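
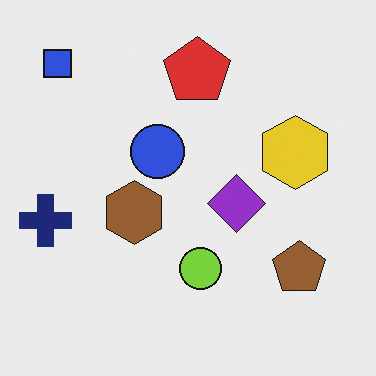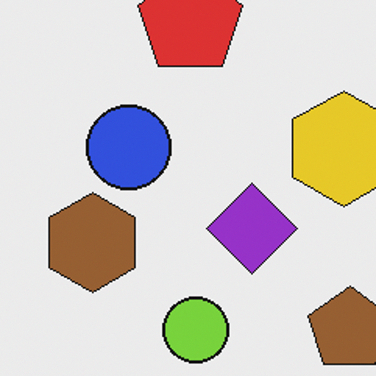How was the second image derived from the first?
This is the original image cropped slightly and scaled back up.

The visible shapes are larger and the field of view is narrower; shapes near the original edges may be partly or wholly outside the frame — a crop-and-rescale.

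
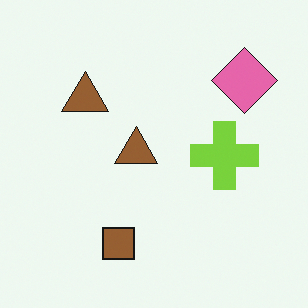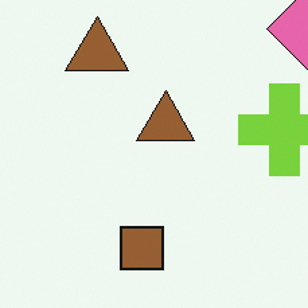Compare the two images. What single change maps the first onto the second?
The transformation is: cropped to a modestly smaller region and rescaled.

The visible shapes are larger and the field of view is narrower; shapes near the original edges may be partly or wholly outside the frame — a crop-and-rescale.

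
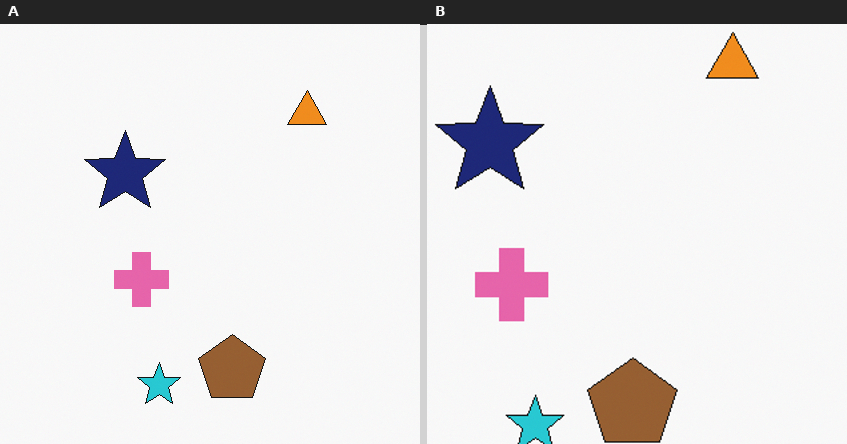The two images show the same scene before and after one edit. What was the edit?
The transformation is: cropped slightly and scaled back up.

The visible shapes are larger and the field of view is narrower; shapes near the original edges may be partly or wholly outside the frame — a crop-and-rescale.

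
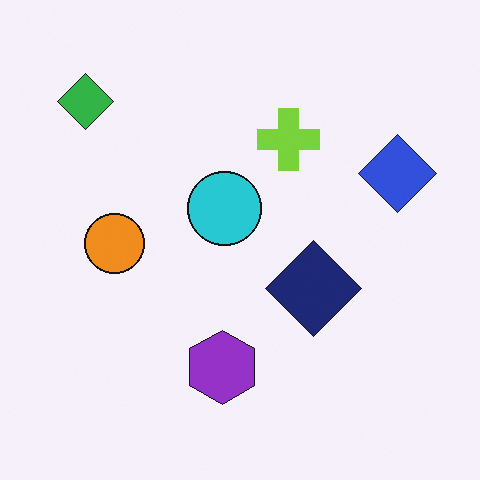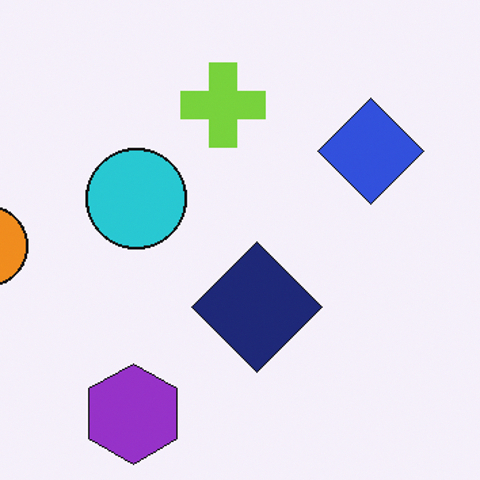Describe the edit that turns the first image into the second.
Cropped to a modestly smaller region and rescaled.

The visible shapes are larger and the field of view is narrower; shapes near the original edges may be partly or wholly outside the frame — a crop-and-rescale.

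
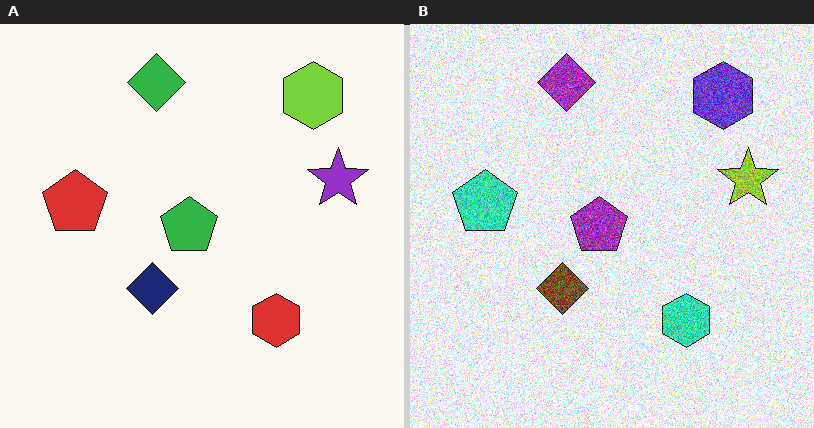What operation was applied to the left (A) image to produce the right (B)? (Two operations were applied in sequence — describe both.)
Hue-shifted by a large amount, then degraded with strong gaussian noise.

Every shape's color has rotated by the same amount around the hue wheel — a uniform hue shift. Random speckle covers the whole image, including the flat background.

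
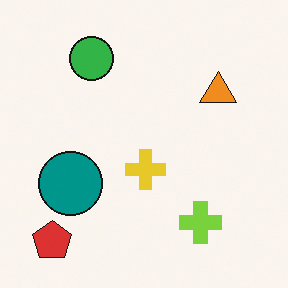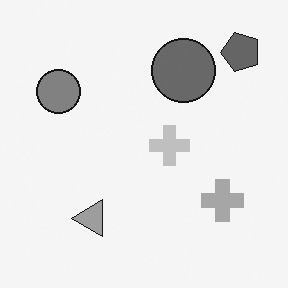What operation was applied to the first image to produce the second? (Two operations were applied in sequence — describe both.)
It was converted to grayscale, then transposed (reflected across the top-left ↔ bottom-right diagonal).

All color is removed — every shape is now a shade of grey. Shapes have swapped their row and column positions — what was in the top-right is now in the bottom-left — a diagonal reflection.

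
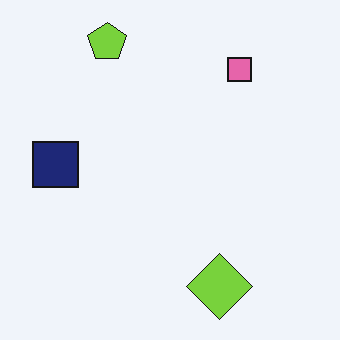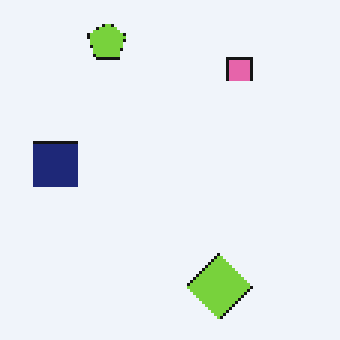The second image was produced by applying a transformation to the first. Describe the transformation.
The second image is the first mildly pixelated.

Shapes are reduced to large square blocks; fine edges and outlines are lost — a downscale-then-upscale (mosaic) effect.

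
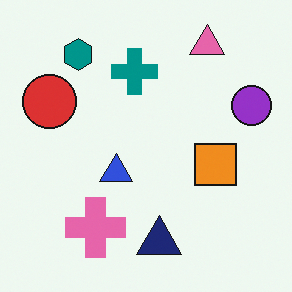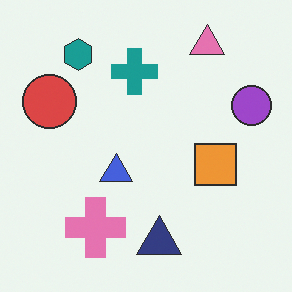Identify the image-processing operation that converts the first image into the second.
The second image is the first given slightly reduced contrast.

Tones are pushed toward mid-grey across the whole image — a global contrast change.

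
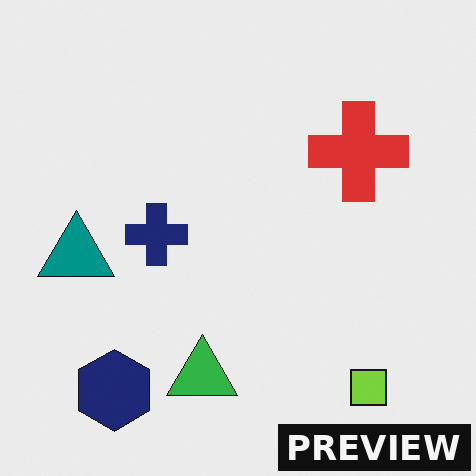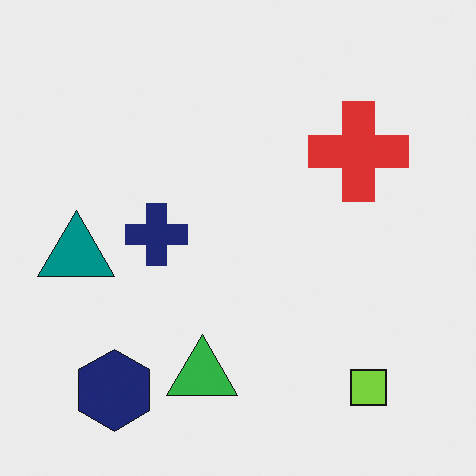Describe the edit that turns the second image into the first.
Watermarked with the text "PREVIEW" in the lower-right corner.

A dark label reading "PREVIEW" appears in the lower-right corner.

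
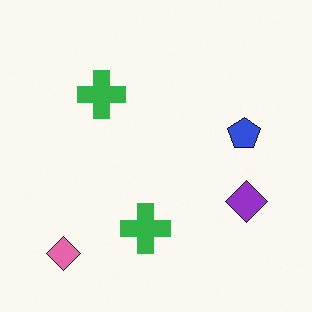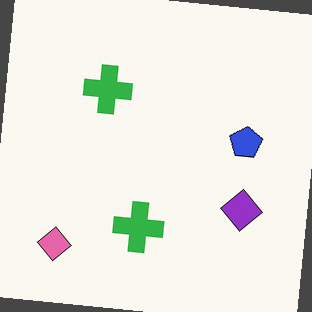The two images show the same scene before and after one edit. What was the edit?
Rotated clockwise by a few degrees.

Every shape is tilted by the same angle and the image corners show triangular fill wedges — a whole-image rotation by a non-right angle.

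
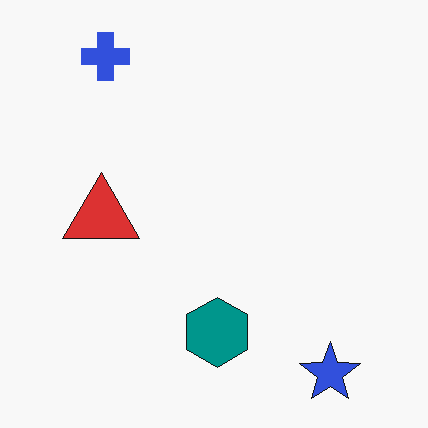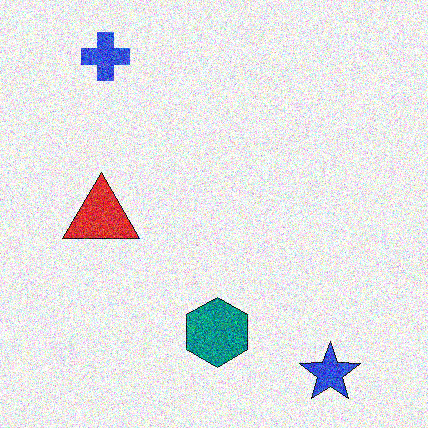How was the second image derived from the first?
The transformation is: degraded with heavy additive noise.

Random speckle covers the whole image, including the flat background.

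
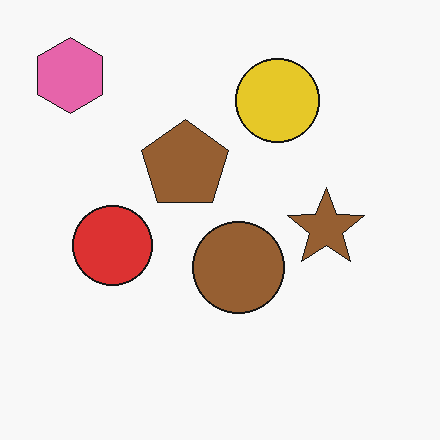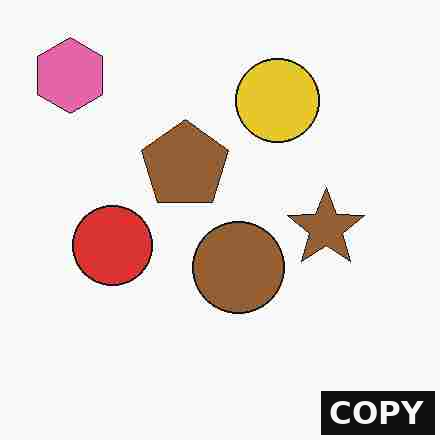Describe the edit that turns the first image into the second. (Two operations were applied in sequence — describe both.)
The second image is the first degraded with heavy JPEG compression, then watermarked with the text "COPY" in the lower-right corner.

Blocky 8×8 compression artifacts appear around shape edges and the flat background shows ringing — characteristic JPEG degradation. A dark label reading "COPY" appears in the lower-right corner.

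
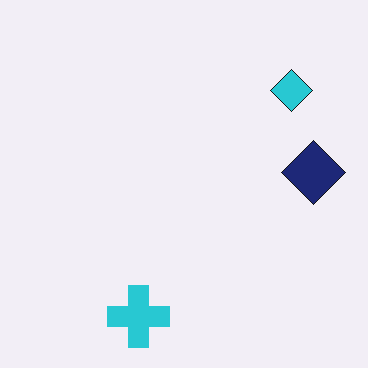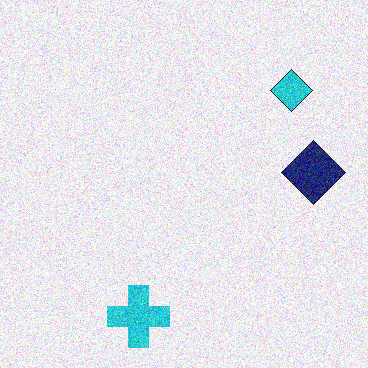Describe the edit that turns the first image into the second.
It was degraded with moderate additive noise.

Random speckle covers the whole image, including the flat background.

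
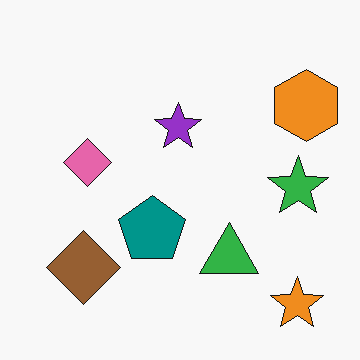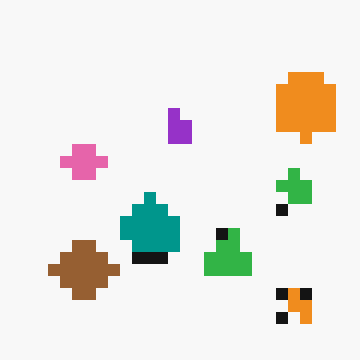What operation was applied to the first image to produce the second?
The image was coarsely pixelated.

Shapes are reduced to large square blocks; fine edges and outlines are lost — a downscale-then-upscale (mosaic) effect.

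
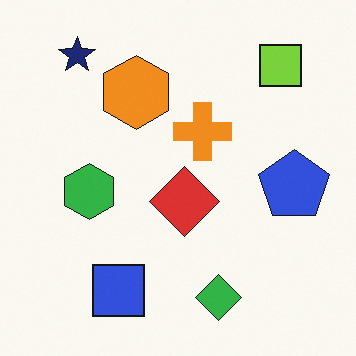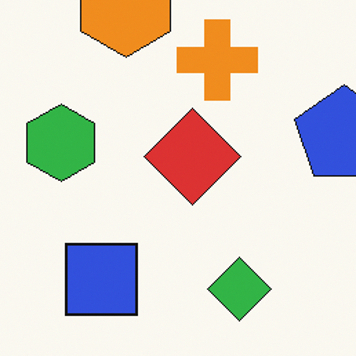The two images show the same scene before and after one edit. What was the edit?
This is the original image cropped to a modestly smaller region and rescaled.

The visible shapes are larger and the field of view is narrower; shapes near the original edges may be partly or wholly outside the frame — a crop-and-rescale.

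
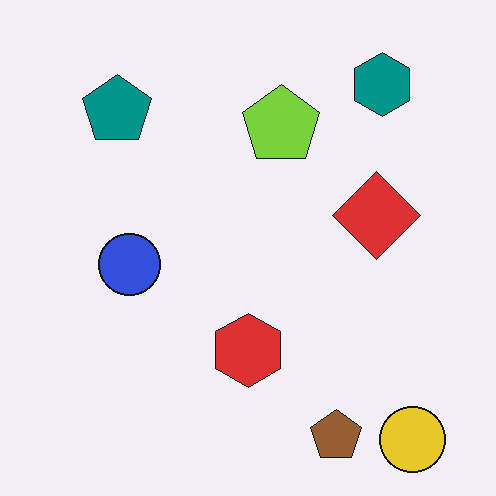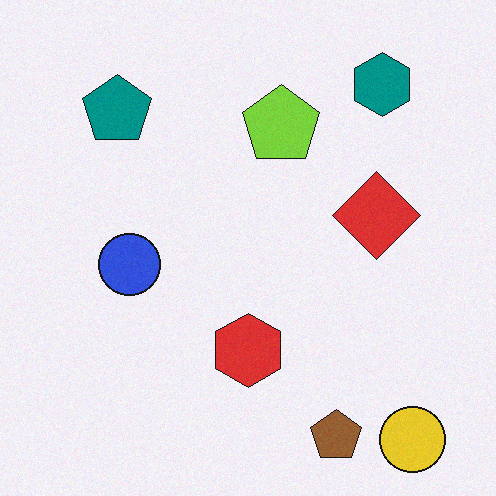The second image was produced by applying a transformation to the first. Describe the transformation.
The transformation is: degraded with subtle gaussian noise.

Random speckle covers the whole image, including the flat background.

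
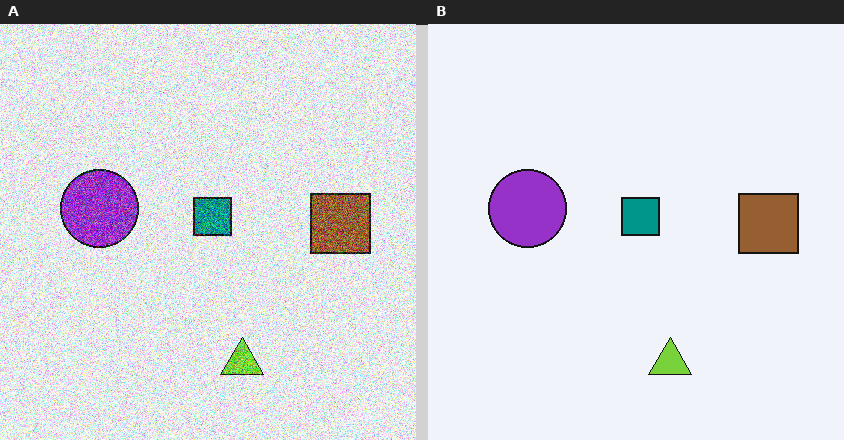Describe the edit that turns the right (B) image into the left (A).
The image was degraded with a thick layer of grain.

Random speckle covers the whole image, including the flat background.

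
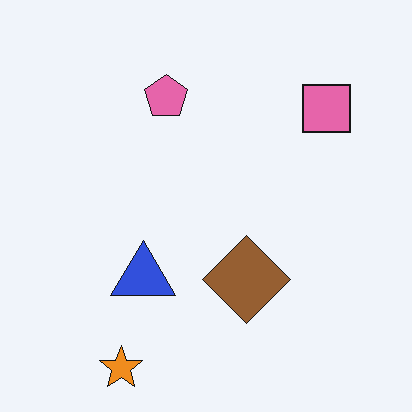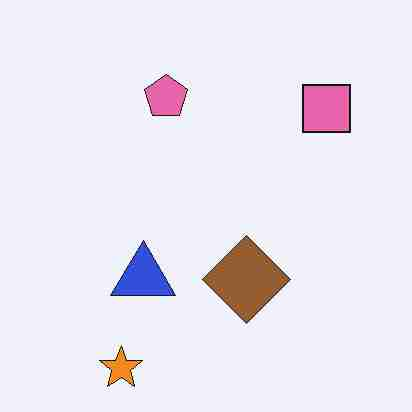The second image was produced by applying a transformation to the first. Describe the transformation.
It was degraded with heavy JPEG compression.

Blocky 8×8 compression artifacts appear around shape edges and the flat background shows ringing — characteristic JPEG degradation.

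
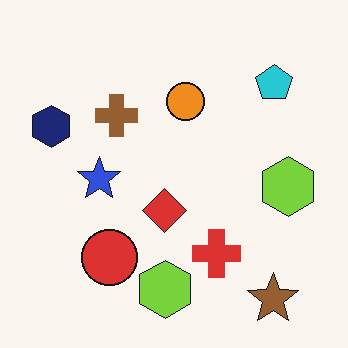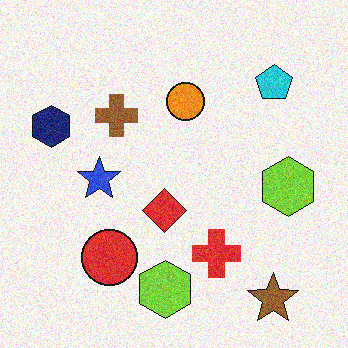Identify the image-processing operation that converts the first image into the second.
The image was degraded with moderate additive noise.

Random speckle covers the whole image, including the flat background.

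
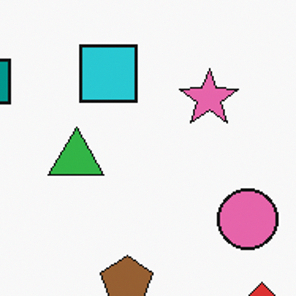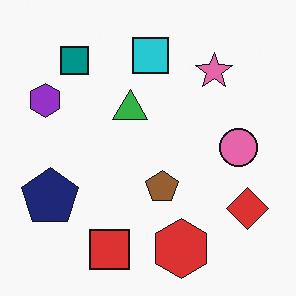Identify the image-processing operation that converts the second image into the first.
Cropped to a modestly smaller region and rescaled.

The visible shapes are larger and the field of view is narrower; shapes near the original edges may be partly or wholly outside the frame — a crop-and-rescale.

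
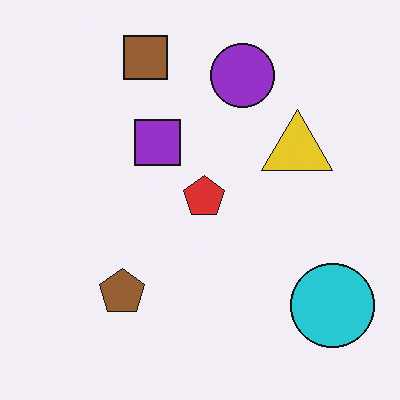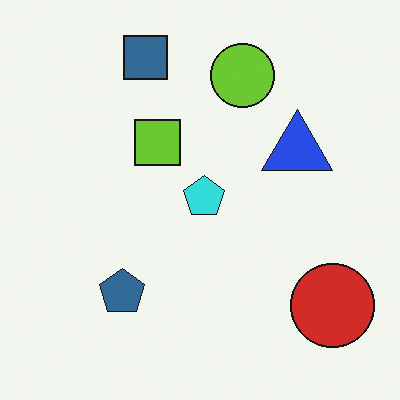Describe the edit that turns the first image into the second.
The image was hue-shifted by a large amount.

Every shape's color has rotated by the same amount around the hue wheel — a uniform hue shift.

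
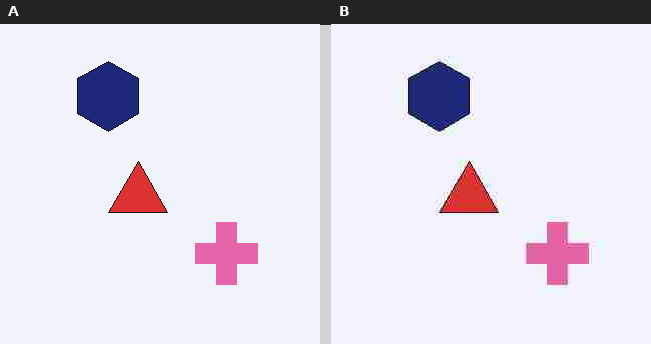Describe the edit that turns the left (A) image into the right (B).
The right (B) image is the left (A) degraded with heavy JPEG compression.

Blocky 8×8 compression artifacts appear around shape edges and the flat background shows ringing — characteristic JPEG degradation.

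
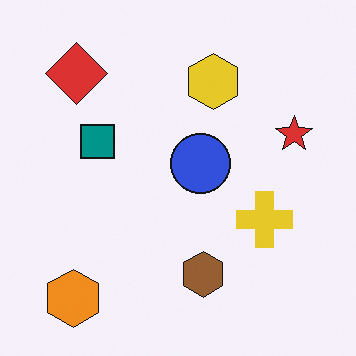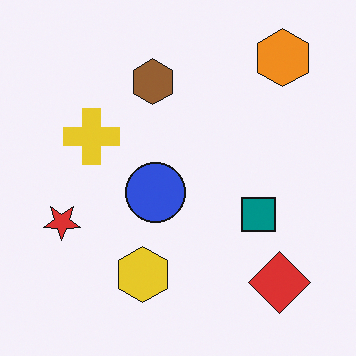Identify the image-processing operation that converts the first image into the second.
This is the original image rotated 180°.

The orange hexagon sits in the bottom-left of the first image and the top-right of the second — consistent with a whole-image 180° rotation.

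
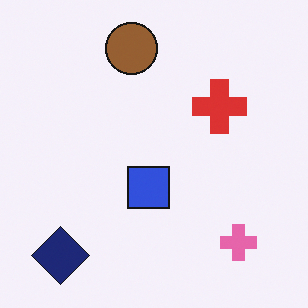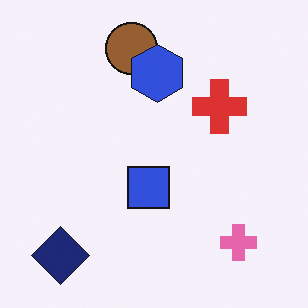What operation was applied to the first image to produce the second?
The image was overlaid with an additional blue hexagon.

A blue hexagon appears in the second image that is absent from the first.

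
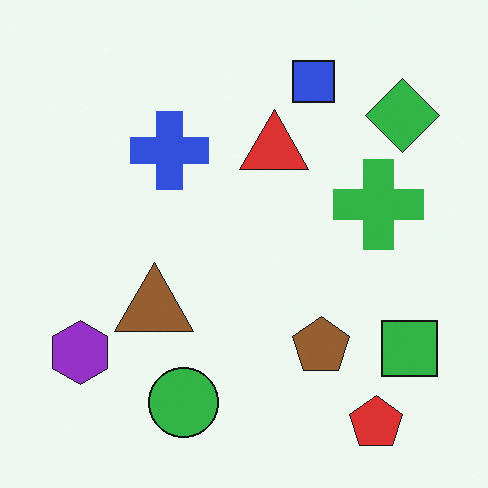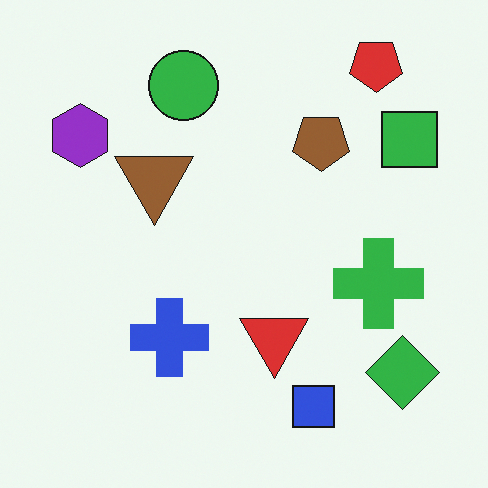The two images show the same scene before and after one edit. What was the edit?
It was flipped vertically (top ↔ bottom).

The red pentagon is in the bottom-right of the first image and the top-right of the second — shapes on opposite sides of the horizontal midline have swapped in a mirror flip.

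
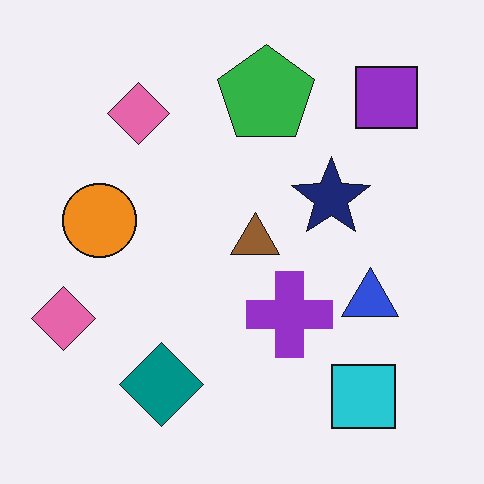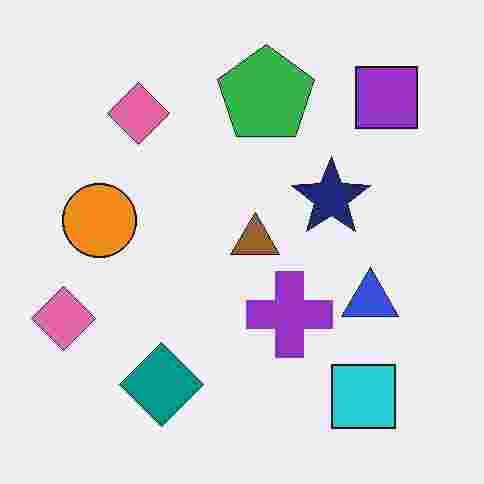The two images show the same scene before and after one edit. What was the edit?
The transformation is: heavily JPEG-compressed with obvious blocking artifacts.

Blocky 8×8 compression artifacts appear around shape edges and the flat background shows ringing — characteristic JPEG degradation.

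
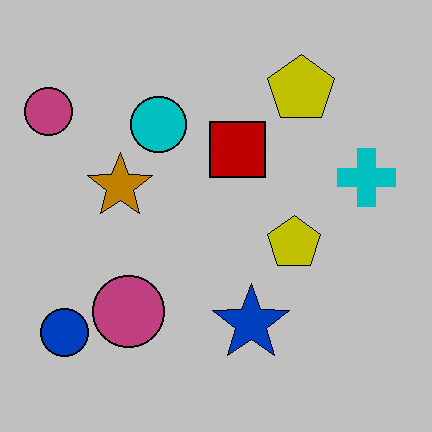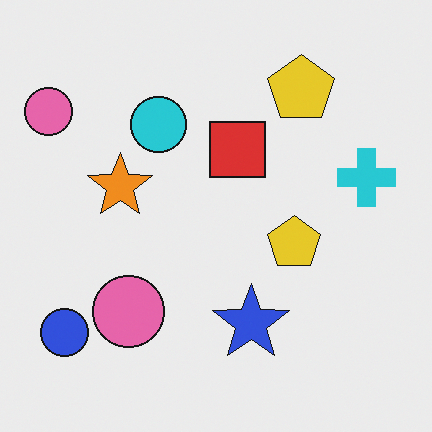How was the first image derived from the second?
Heavily posterized to just a handful of flat colors.

Each flat color has snapped to a coarser quantized level — most visibly, the near-white background has dropped to a flat grey.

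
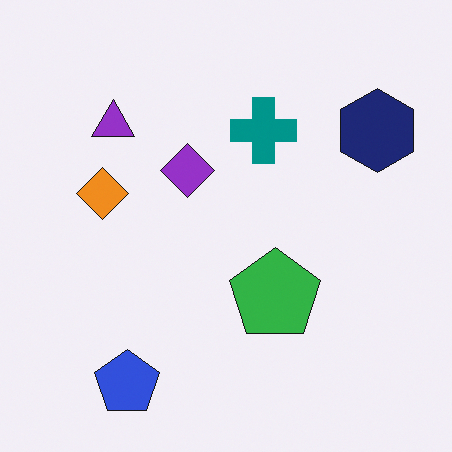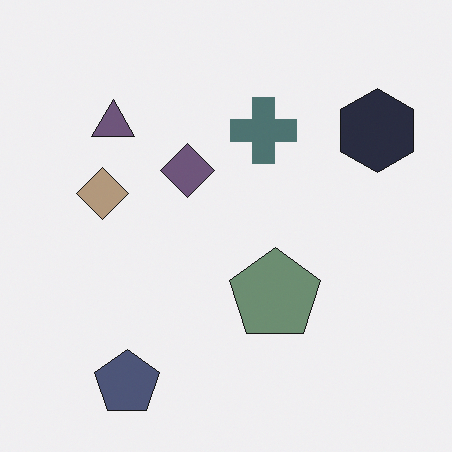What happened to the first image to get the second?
This is the original image heavily desaturated.

All colors are more muted and greyish — a global saturation change.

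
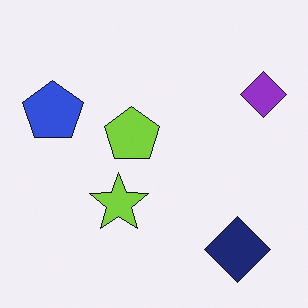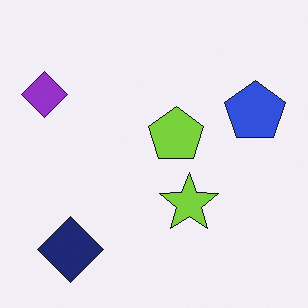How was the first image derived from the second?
Flipped horizontally (left ↔ right).

The purple diamond is in the top-left of the second image and the top-right of the first — shapes on opposite sides of the vertical midline have swapped in a mirror flip.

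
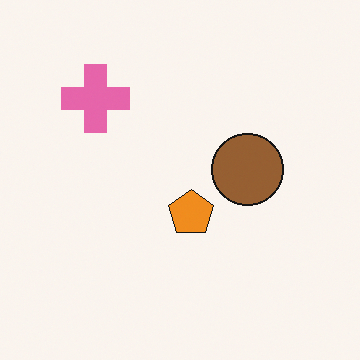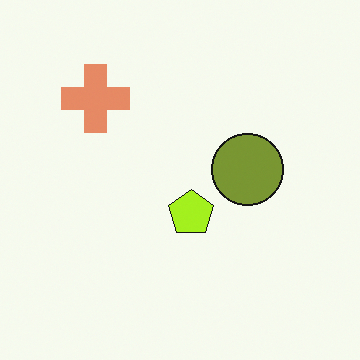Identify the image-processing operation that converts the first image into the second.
The second image is the first hue-shifted by a small amount.

Every shape's color has rotated by the same amount around the hue wheel — a uniform hue shift.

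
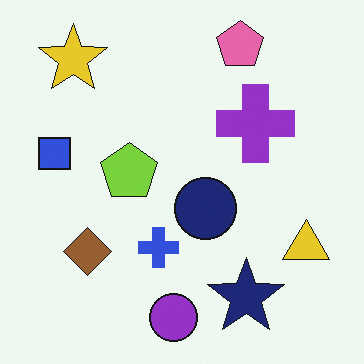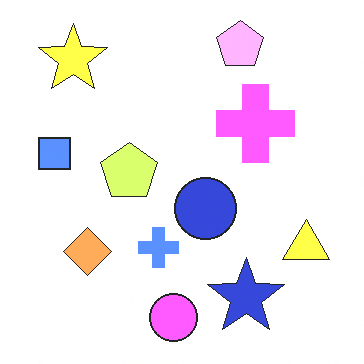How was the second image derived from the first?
This is the original image substantially brightened.

Every pixel — background and shapes alike — is uniformly brightened.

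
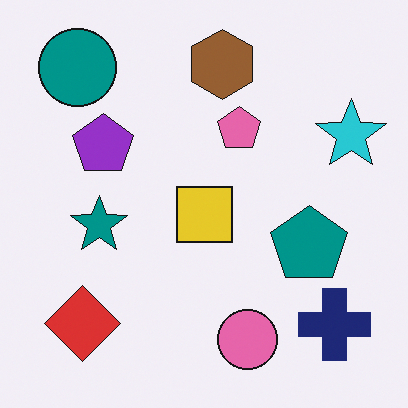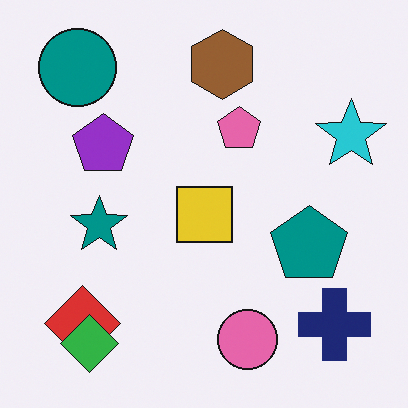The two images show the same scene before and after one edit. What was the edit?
The transformation is: overlaid with an additional green diamond.

A green diamond appears in the second image that is absent from the first.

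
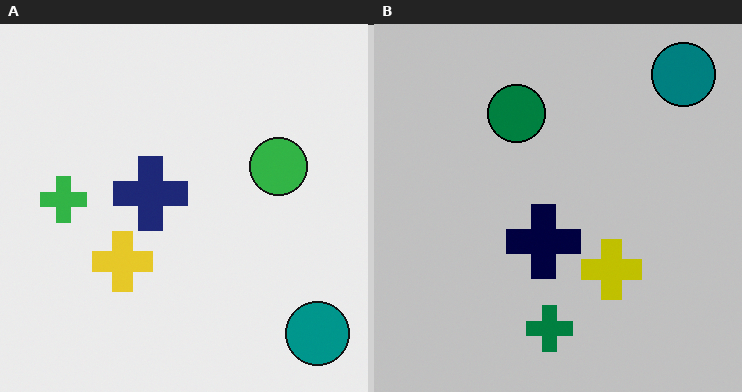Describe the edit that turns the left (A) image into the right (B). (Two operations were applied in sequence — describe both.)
The image was rotated 90° counter-clockwise, then heavily posterized to just a handful of flat colors.

The teal circle sits in the bottom-right of the left (A) image and the top-right of the right (B) — consistent with a whole-image 90° counter-clockwise rotation. Each flat color has snapped to a coarser quantized level — most visibly, the near-white background has dropped to a flat grey.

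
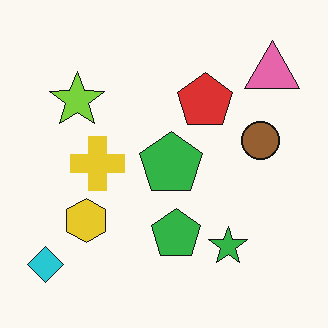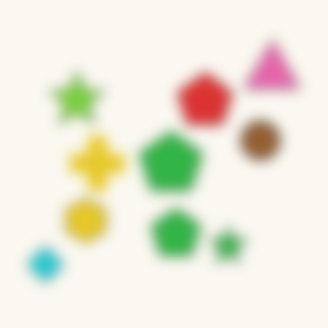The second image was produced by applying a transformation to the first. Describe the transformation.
It was heavily blurred.

Shape edges and outlines are uniformly softened across the whole image.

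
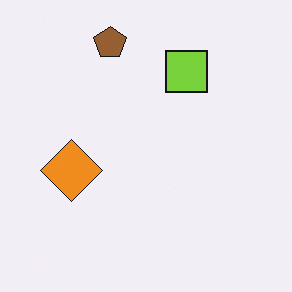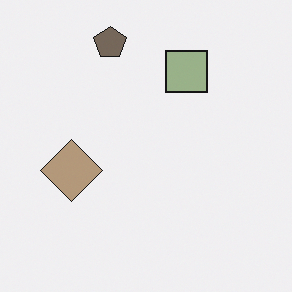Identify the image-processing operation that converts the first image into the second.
It was made much more muted (saturation change).

All colors are more muted and greyish — a global saturation change.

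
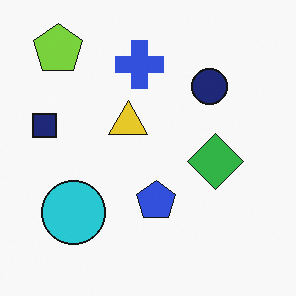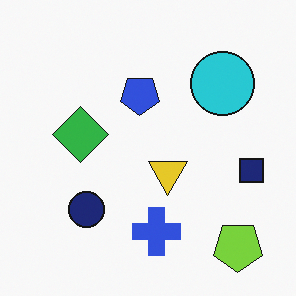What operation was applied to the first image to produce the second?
The image was rotated 180°.

The lime pentagon sits in the top-left of the first image and the bottom-right of the second — consistent with a whole-image 180° rotation.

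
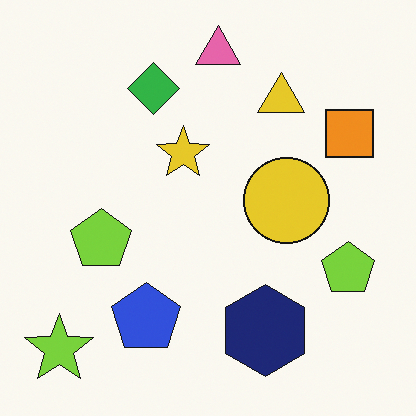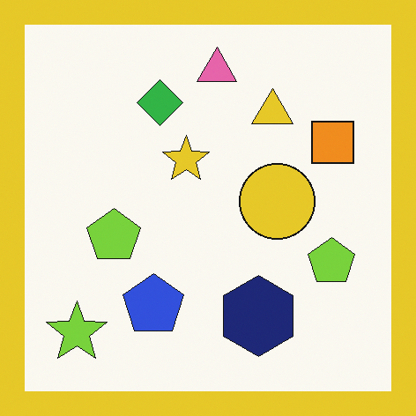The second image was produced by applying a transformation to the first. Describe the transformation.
This is the original image framed with a yellow border.

A solid yellow frame runs around the edge of the second image, with the content slightly shrunk inside it.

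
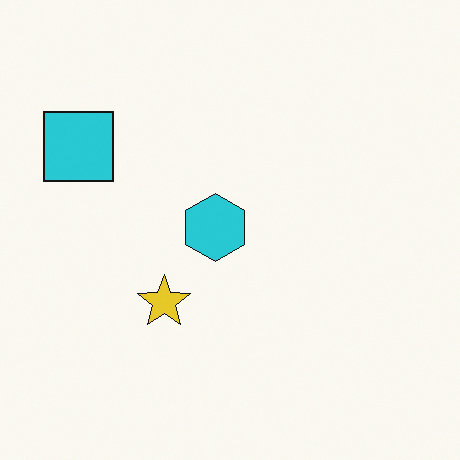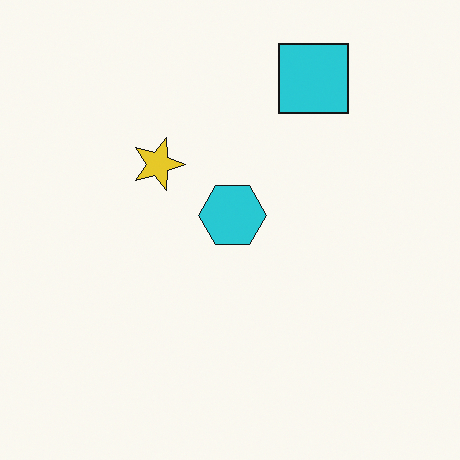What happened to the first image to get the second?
Rotated 90° clockwise.

The cyan square sits in the top-left of the first image and the top-right of the second — consistent with a whole-image 90° clockwise rotation.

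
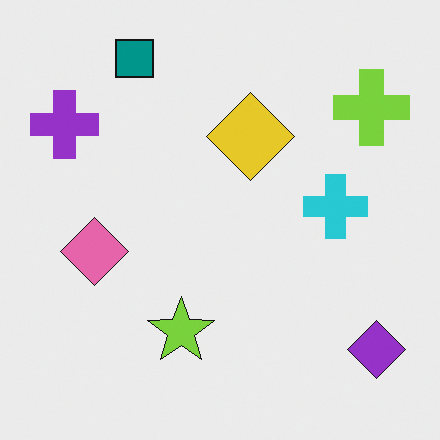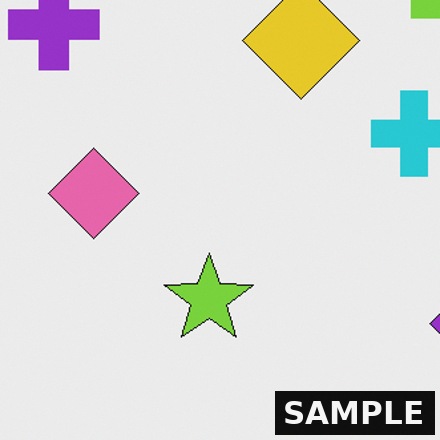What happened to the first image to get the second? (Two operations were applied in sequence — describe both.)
The second image is the first cropped to a modestly smaller region and rescaled, then watermarked with the text "SAMPLE" in the lower-right corner.

The visible shapes are larger and the field of view is narrower; shapes near the original edges may be partly or wholly outside the frame — a crop-and-rescale. A dark label reading "SAMPLE" appears in the lower-right corner.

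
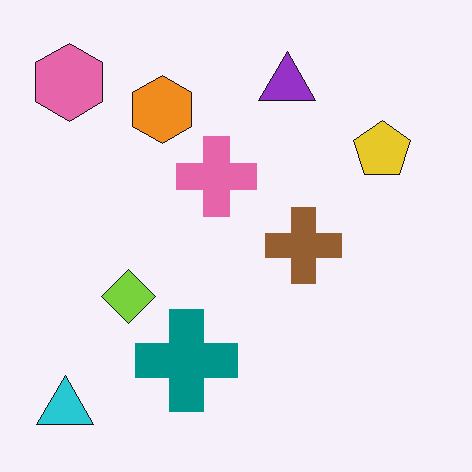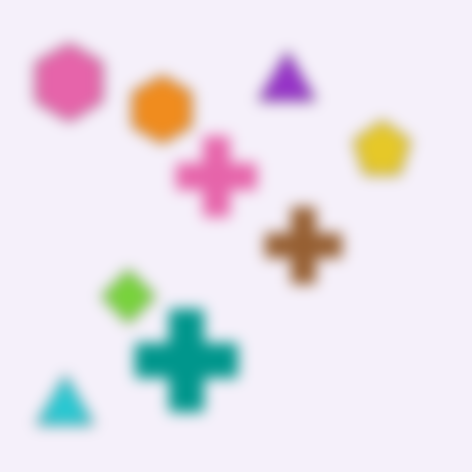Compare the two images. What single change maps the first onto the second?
Heavily blurred.

Shape edges and outlines are uniformly softened across the whole image.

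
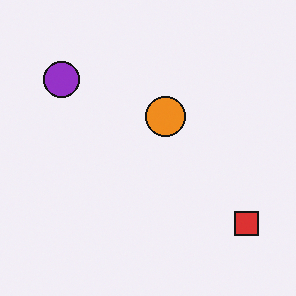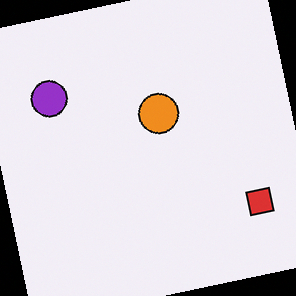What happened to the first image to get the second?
The image was rotated counter-clockwise by a slight angle.

Every shape is tilted by the same angle and the image corners show triangular fill wedges — a whole-image rotation by a non-right angle.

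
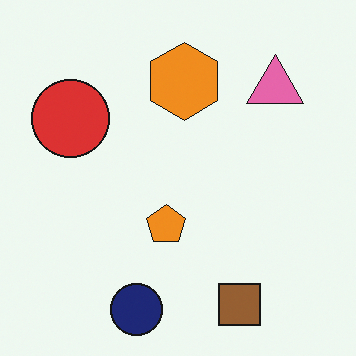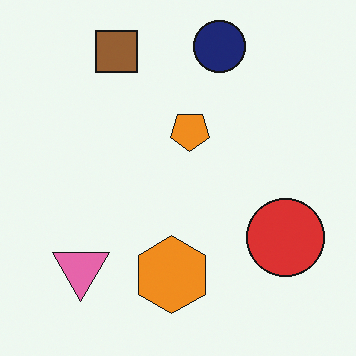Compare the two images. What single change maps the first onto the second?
It was rotated 180°.

The brown square sits in the bottom-right of the first image and the top-left of the second — consistent with a whole-image 180° rotation.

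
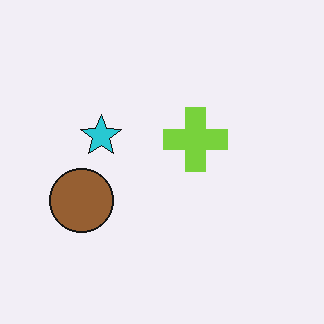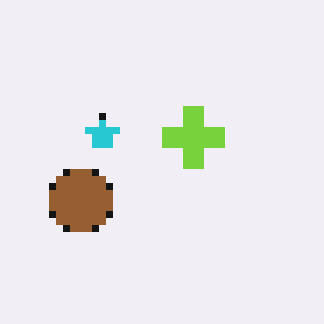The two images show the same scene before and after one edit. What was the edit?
This is the original image pixelated into visible square blocks.

Shapes are reduced to large square blocks; fine edges and outlines are lost — a downscale-then-upscale (mosaic) effect.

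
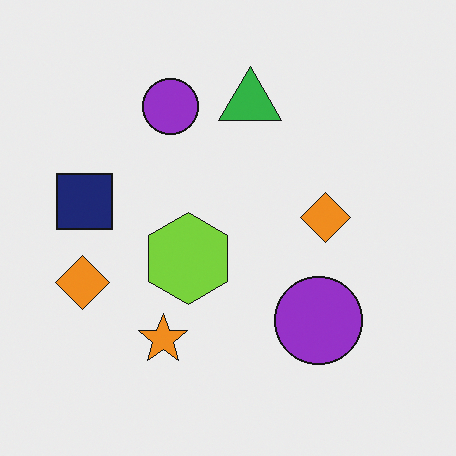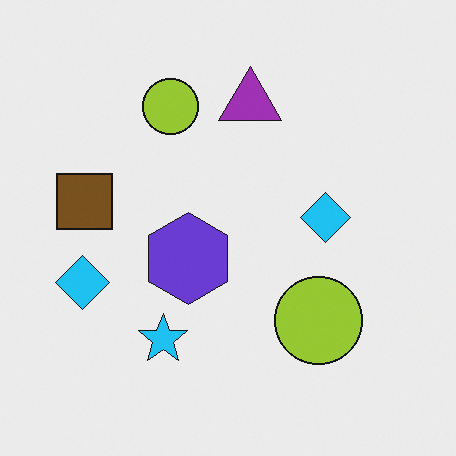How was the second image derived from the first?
The transformation is: hue-shifted by a large amount.

Every shape's color has rotated by the same amount around the hue wheel — a uniform hue shift.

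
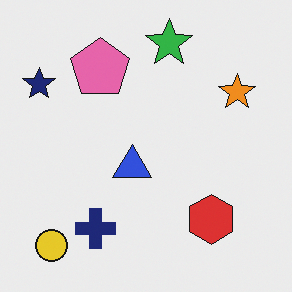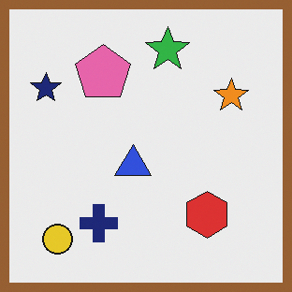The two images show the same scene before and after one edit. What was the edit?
The image was framed with a brown border.

A solid brown frame runs around the edge of the second image, with the content slightly shrunk inside it.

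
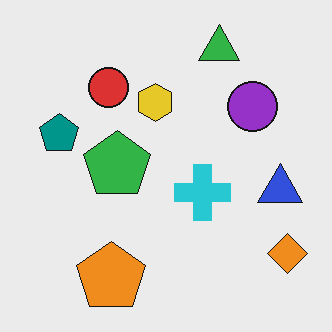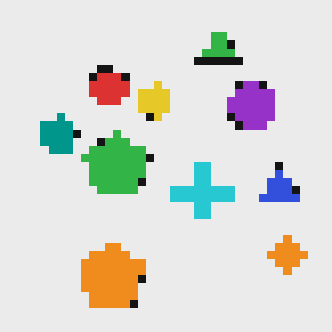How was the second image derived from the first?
This is the original image pixelated into visible square blocks.

Shapes are reduced to large square blocks; fine edges and outlines are lost — a downscale-then-upscale (mosaic) effect.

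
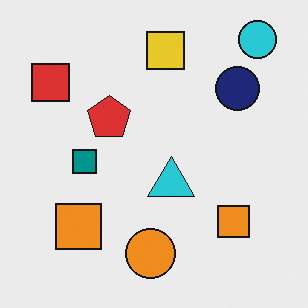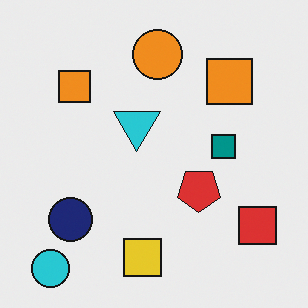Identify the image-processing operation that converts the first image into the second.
The transformation is: rotated 180°.

The cyan circle sits in the top-right of the first image and the bottom-left of the second — consistent with a whole-image 180° rotation.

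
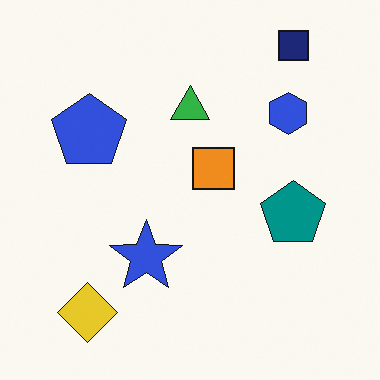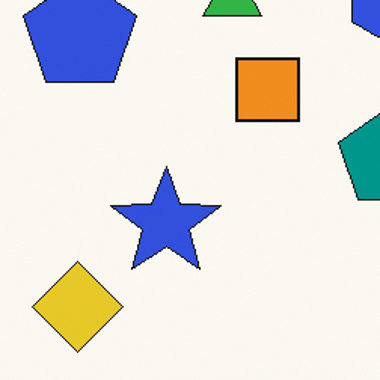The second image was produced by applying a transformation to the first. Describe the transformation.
It was cropped slightly and scaled back up.

The visible shapes are larger and the field of view is narrower; shapes near the original edges may be partly or wholly outside the frame — a crop-and-rescale.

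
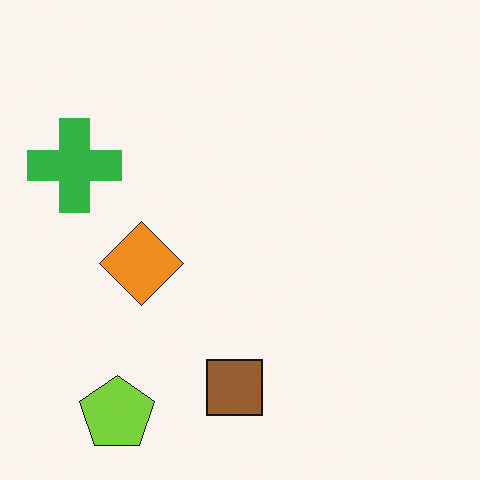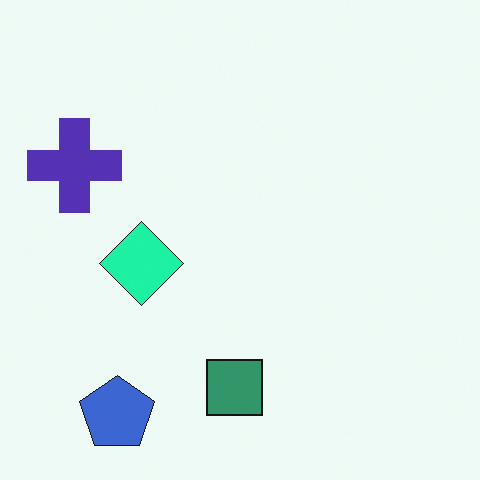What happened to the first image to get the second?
The second image is the first hue-shifted by a moderate amount.

Every shape's color has rotated by the same amount around the hue wheel — a uniform hue shift.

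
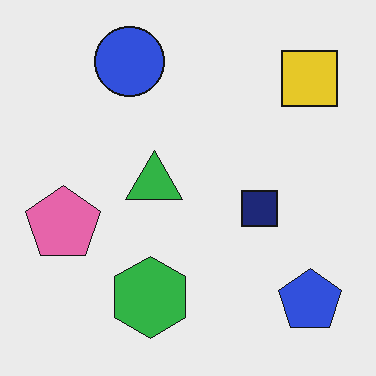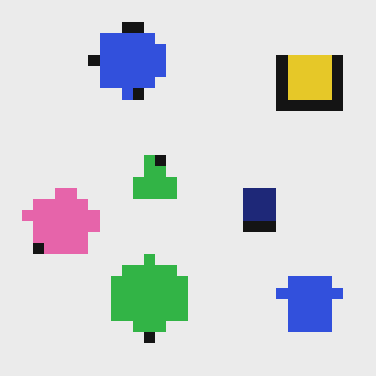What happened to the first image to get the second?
This is the original image coarsely pixelated.

Shapes are reduced to large square blocks; fine edges and outlines are lost — a downscale-then-upscale (mosaic) effect.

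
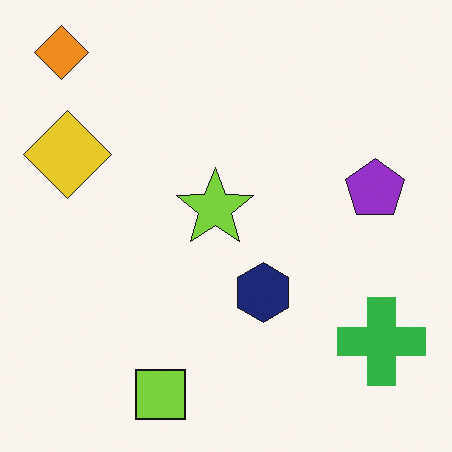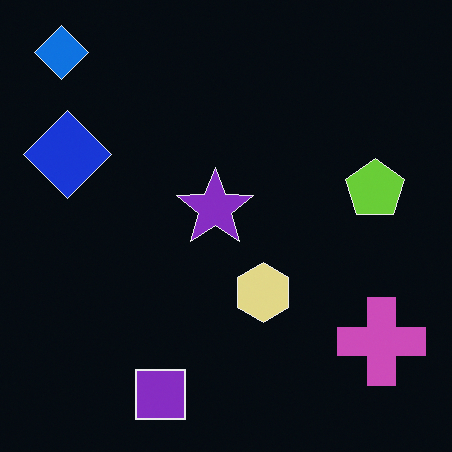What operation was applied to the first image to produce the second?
The transformation is: color-inverted (negative).

The light background has become dark and every shape's color is its complement — a photographic negative.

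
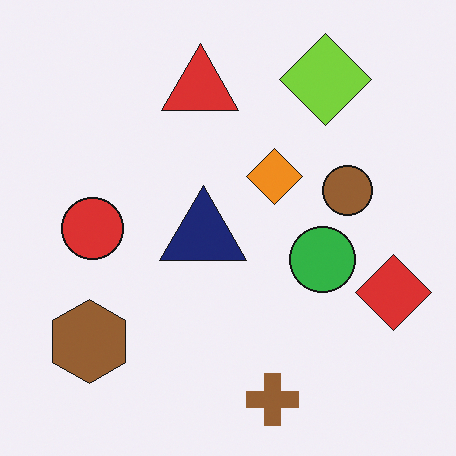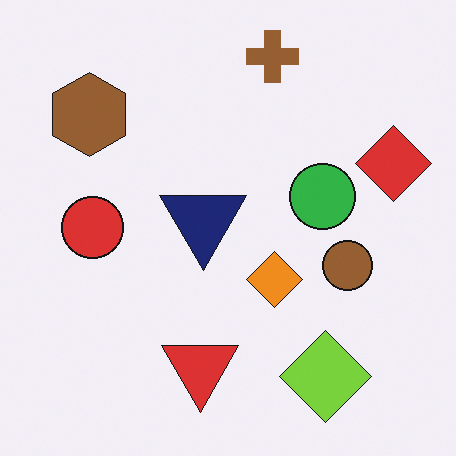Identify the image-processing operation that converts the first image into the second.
It was flipped vertically (top ↔ bottom).

The brown cross is in the bottom of the first image and the top of the second — shapes on opposite sides of the horizontal midline have swapped in a mirror flip.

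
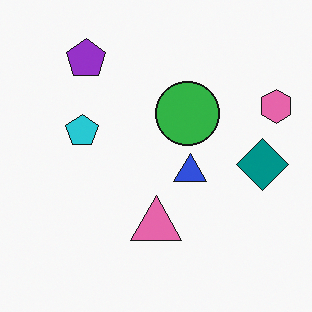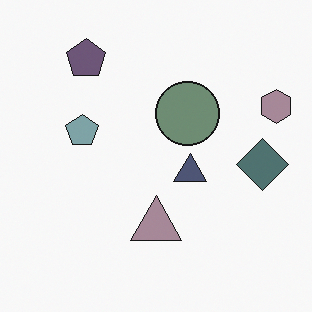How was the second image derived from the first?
It was heavily desaturated.

All colors are more muted and greyish — a global saturation change.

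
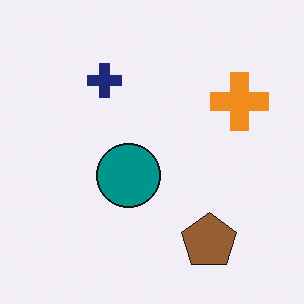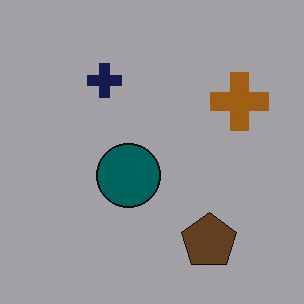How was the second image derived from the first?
This is the original image noticeably darkened.

Every pixel — background and shapes alike — is uniformly darkened.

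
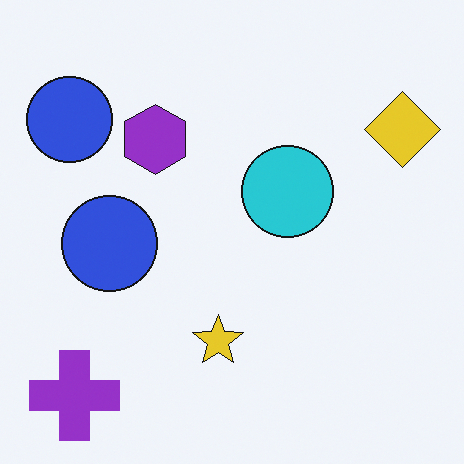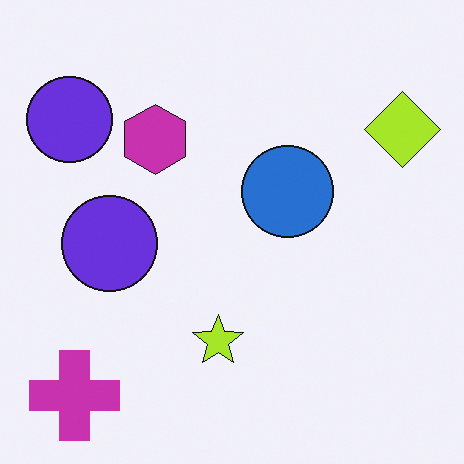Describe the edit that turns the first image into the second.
This is the original image hue-shifted by a small amount.

Every shape's color has rotated by the same amount around the hue wheel — a uniform hue shift.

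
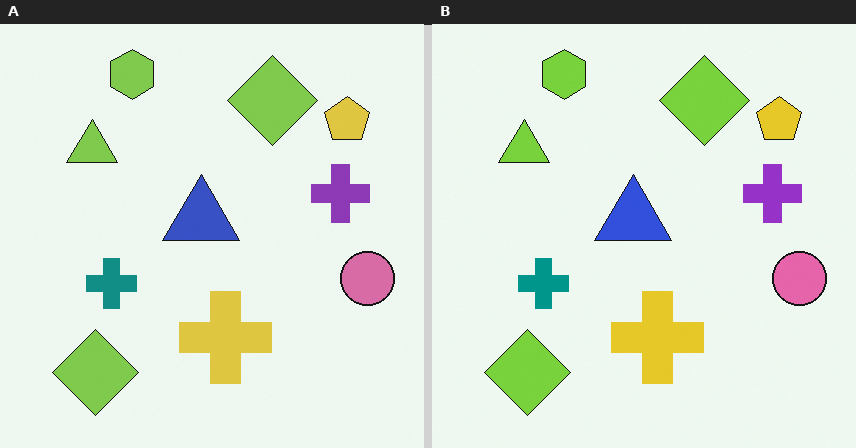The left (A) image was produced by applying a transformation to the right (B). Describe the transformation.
The left (A) image is the right (B) slightly desaturated.

All colors are more muted and greyish — a global saturation change.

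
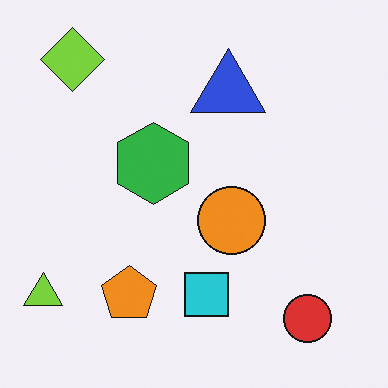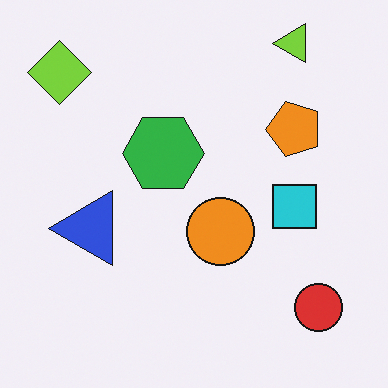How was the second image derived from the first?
The transformation is: transposed (reflected across the top-left ↔ bottom-right diagonal).

Shapes have swapped their row and column positions — what was in the top-right is now in the bottom-left — a diagonal reflection.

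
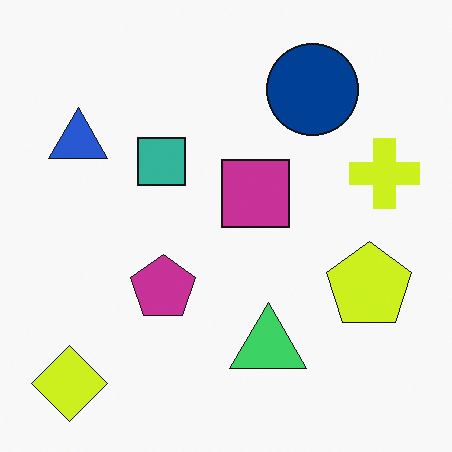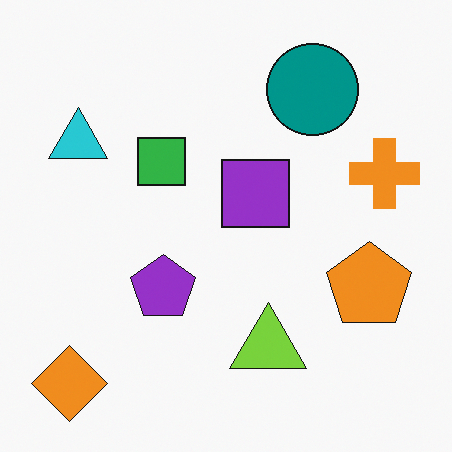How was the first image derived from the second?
The image was hue-shifted by a small amount.

Every shape's color has rotated by the same amount around the hue wheel — a uniform hue shift.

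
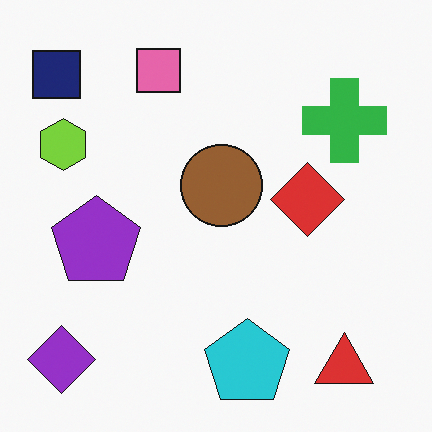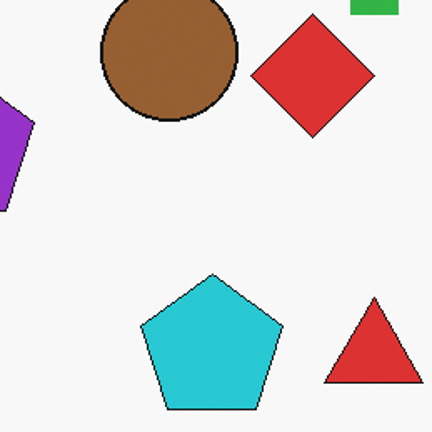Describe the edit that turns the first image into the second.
The image was cropped to a noticeably smaller region and rescaled.

The visible shapes are larger and the field of view is narrower; shapes near the original edges may be partly or wholly outside the frame — a crop-and-rescale.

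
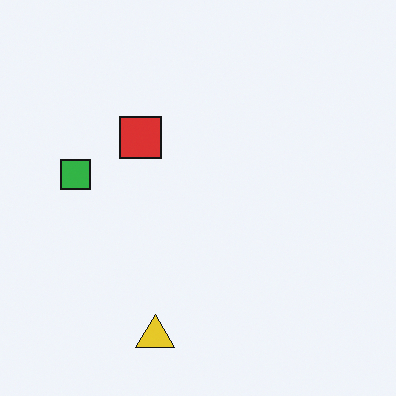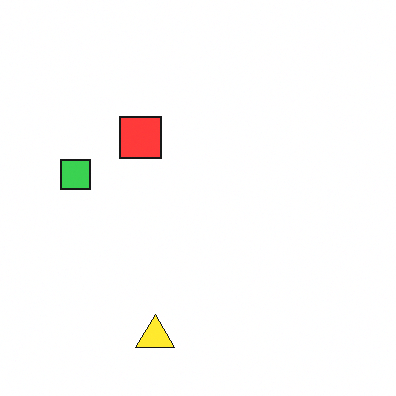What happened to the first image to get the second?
It was slightly brightened.

Every pixel — background and shapes alike — is uniformly brightened.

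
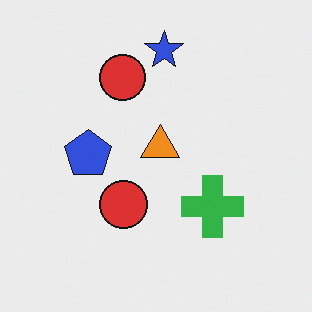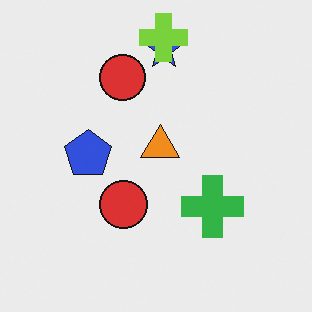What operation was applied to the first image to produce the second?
It was overlaid with an additional lime cross.

A lime cross appears in the second image that is absent from the first.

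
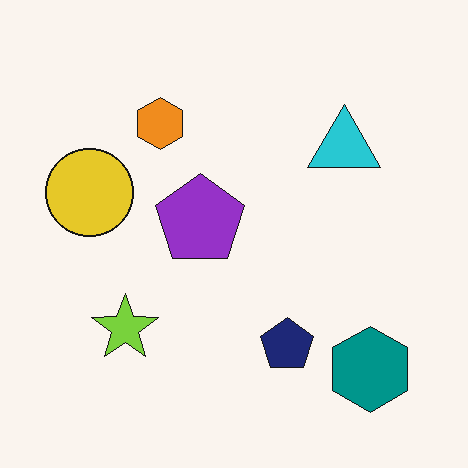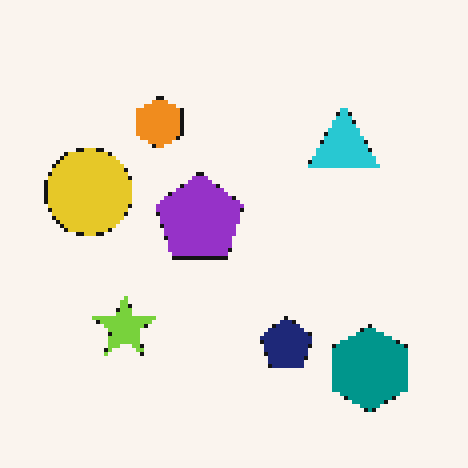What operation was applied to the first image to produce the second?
Mildly pixelated.

Shapes are reduced to large square blocks; fine edges and outlines are lost — a downscale-then-upscale (mosaic) effect.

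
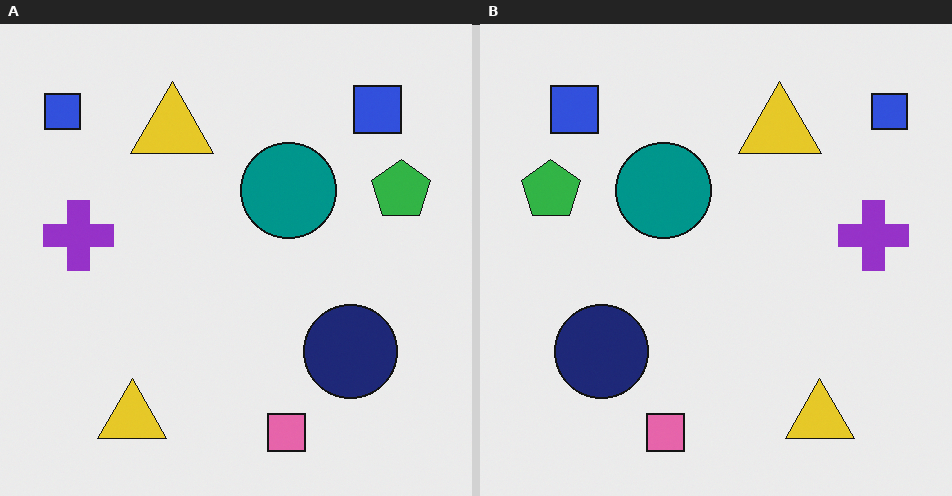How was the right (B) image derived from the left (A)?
The image was flipped horizontally (left ↔ right).

The green pentagon is in the right of the left (A) image and the left of the right (B) — shapes on opposite sides of the vertical midline have swapped in a mirror flip.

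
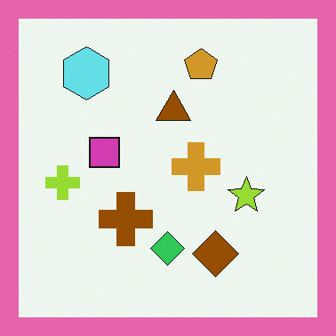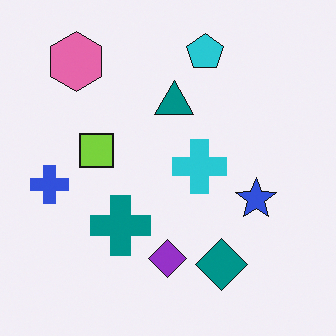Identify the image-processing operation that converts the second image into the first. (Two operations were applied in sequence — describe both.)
The image was hue-shifted through roughly half the color wheel, then framed with a pink border.

Every shape's color has rotated by the same amount around the hue wheel — a uniform hue shift. A solid pink frame runs around the edge of the first image, with the content slightly shrunk inside it.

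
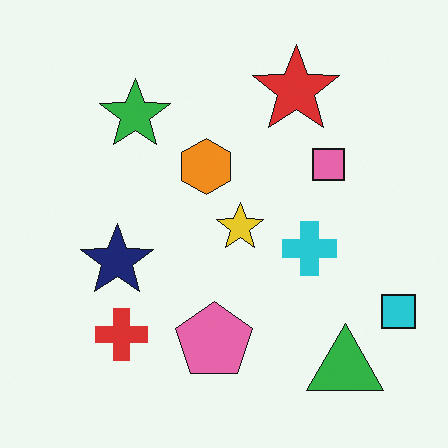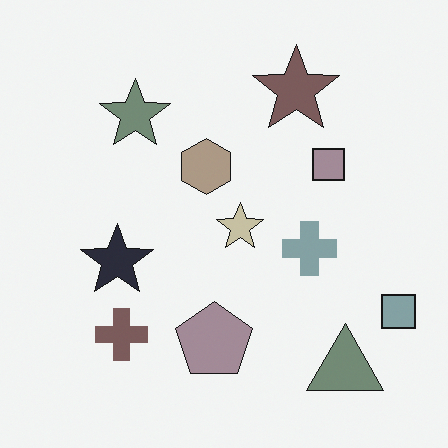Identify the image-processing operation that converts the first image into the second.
The transformation is: heavily desaturated.

All colors are more muted and greyish — a global saturation change.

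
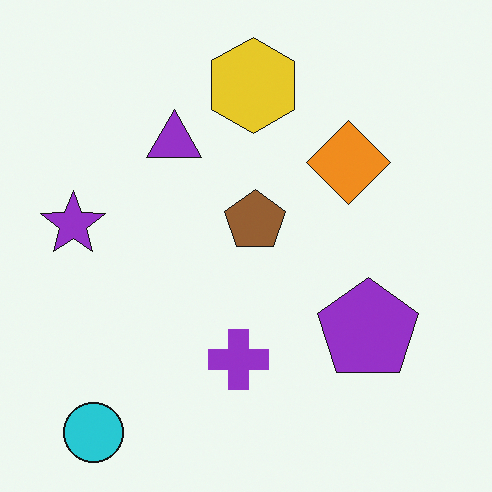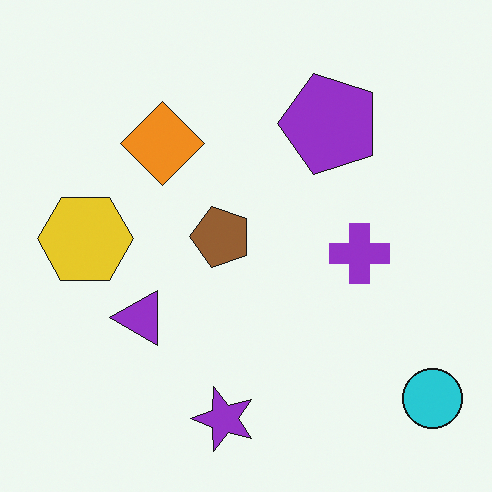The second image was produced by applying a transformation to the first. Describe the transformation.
This is the original image rotated 90° counter-clockwise.

The cyan circle sits in the bottom-left of the first image and the bottom-right of the second — consistent with a whole-image 90° counter-clockwise rotation.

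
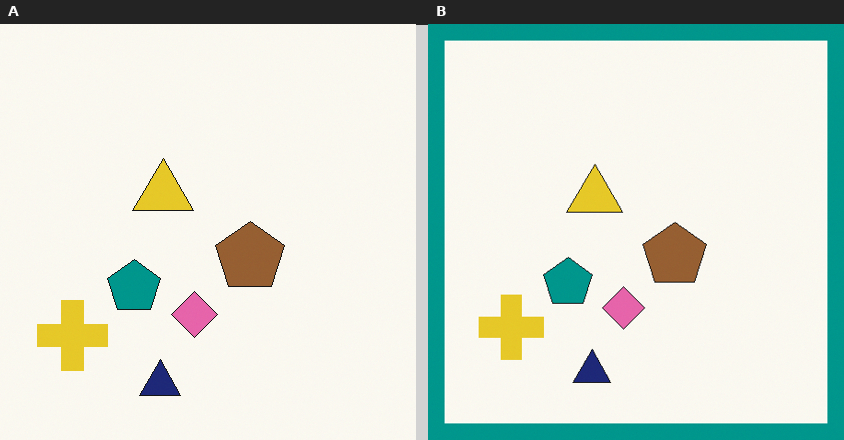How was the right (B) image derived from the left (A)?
The image was framed with a teal border.

A solid teal frame runs around the edge of the right (B) image, with the content slightly shrunk inside it.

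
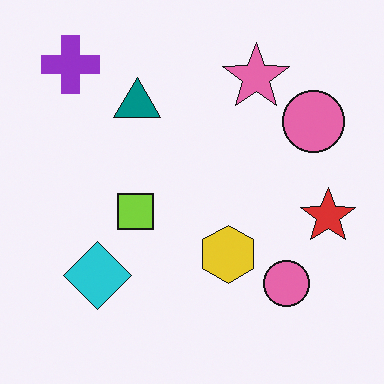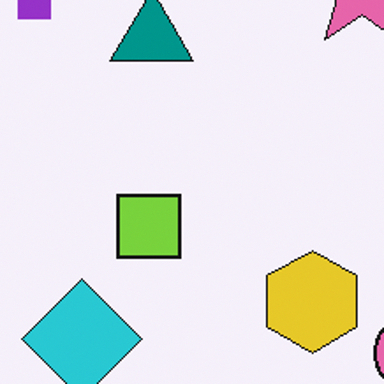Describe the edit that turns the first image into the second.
This is the original image cropped tightly and scaled back up.

The visible shapes are larger and the field of view is narrower; shapes near the original edges may be partly or wholly outside the frame — a crop-and-rescale.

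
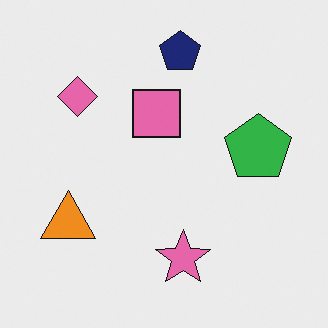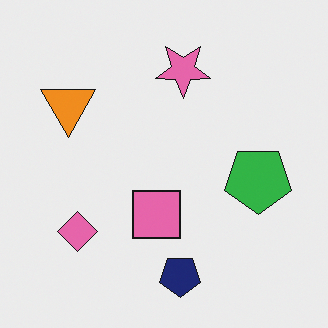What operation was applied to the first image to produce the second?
The transformation is: flipped vertically (top ↔ bottom).

The navy pentagon is in the top of the first image and the bottom of the second — shapes on opposite sides of the horizontal midline have swapped in a mirror flip.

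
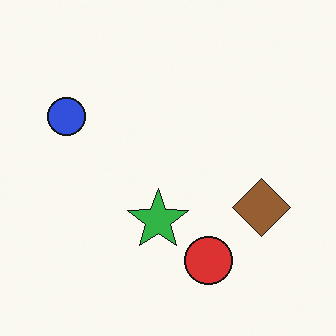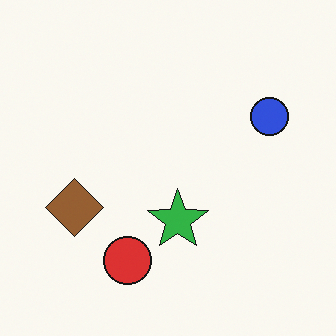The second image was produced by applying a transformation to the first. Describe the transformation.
It was flipped horizontally (left ↔ right).

The blue circle is in the left of the first image and the right of the second — shapes on opposite sides of the vertical midline have swapped in a mirror flip.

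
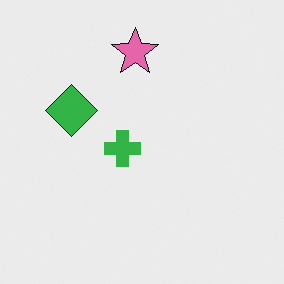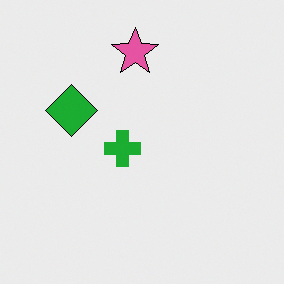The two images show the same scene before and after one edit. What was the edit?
Given slightly increased contrast.

Tones are pushed away from mid-grey across the whole image — a global contrast change.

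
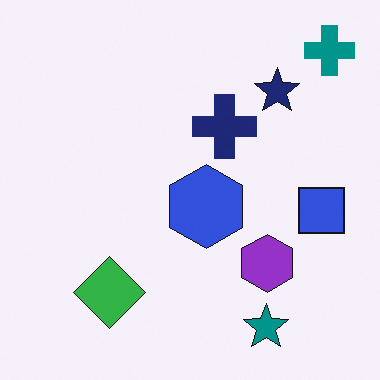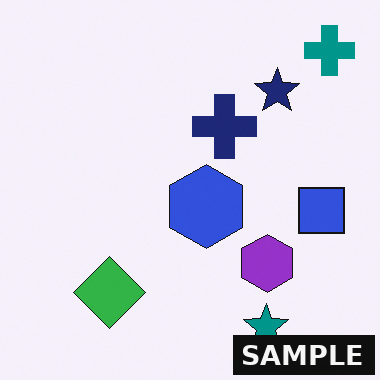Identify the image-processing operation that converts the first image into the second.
Watermarked with the text "SAMPLE" in the lower-right corner.

A dark label reading "SAMPLE" appears in the lower-right corner.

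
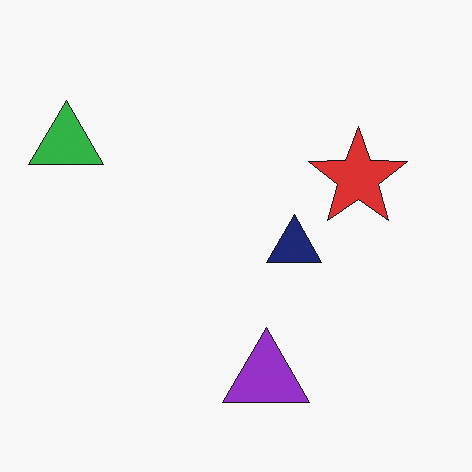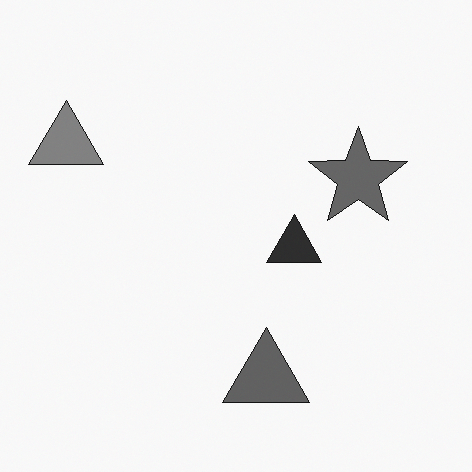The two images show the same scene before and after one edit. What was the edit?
The second image is the first converted to grayscale.

All color is removed — every shape is now a shade of grey.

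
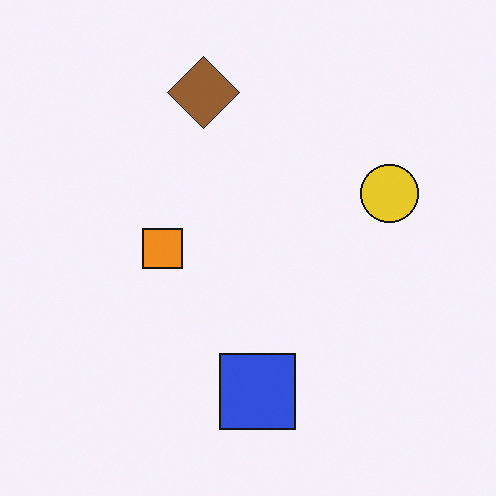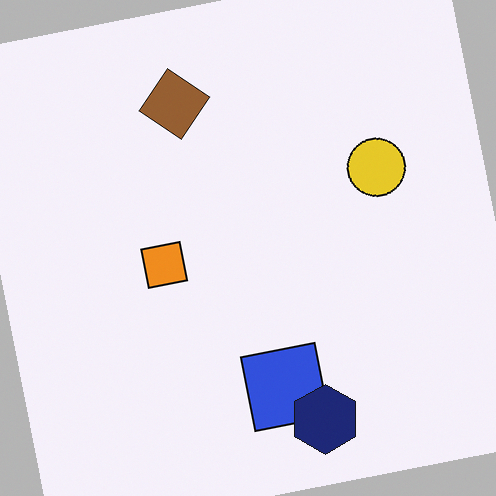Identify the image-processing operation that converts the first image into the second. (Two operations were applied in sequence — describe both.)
The second image is the first rotated counter-clockwise by a few degrees, then overlaid with an additional navy hexagon.

Every shape is tilted by the same angle and the image corners show triangular fill wedges — a whole-image rotation by a non-right angle. A navy hexagon appears in the second image that is absent from the first.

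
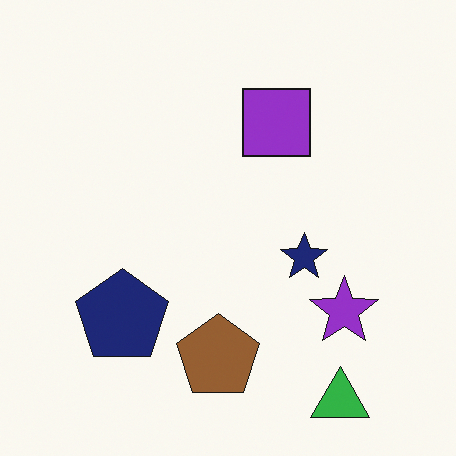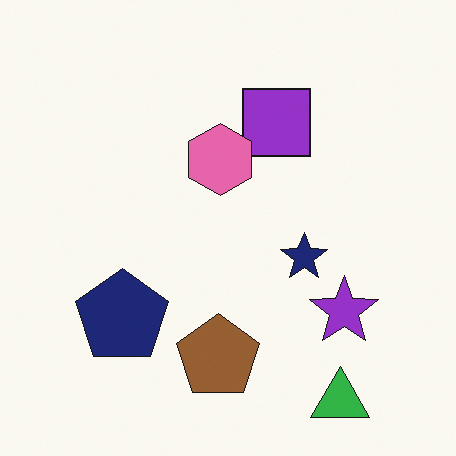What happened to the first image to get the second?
This is the original image overlaid with an additional pink hexagon.

A pink hexagon appears in the second image that is absent from the first.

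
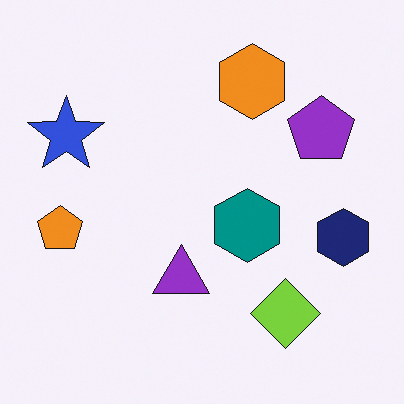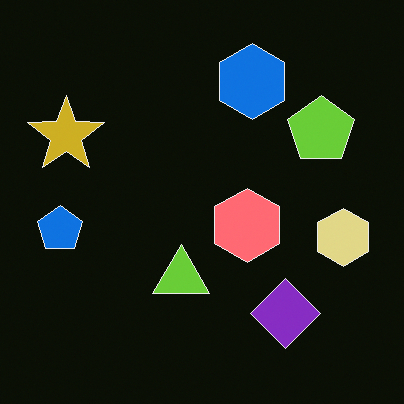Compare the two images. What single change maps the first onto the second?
The image was color-inverted (negative).

The light background has become dark and every shape's color is its complement — a photographic negative.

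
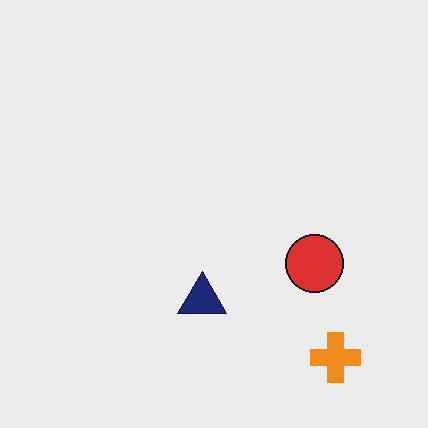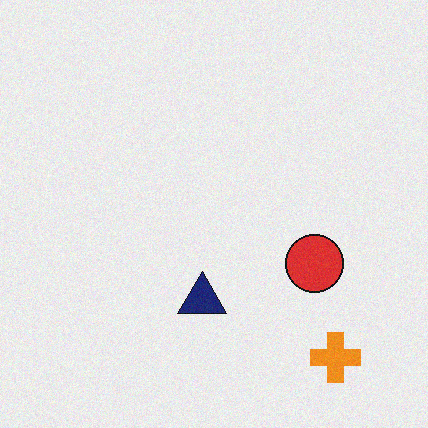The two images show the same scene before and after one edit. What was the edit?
The second image is the first degraded with light additive noise.

Random speckle covers the whole image, including the flat background.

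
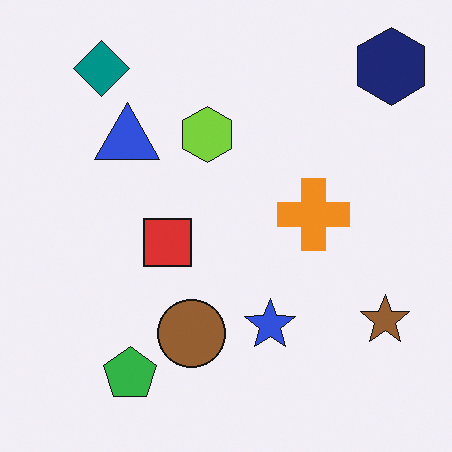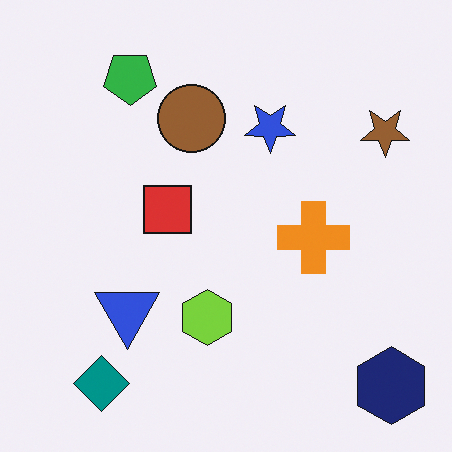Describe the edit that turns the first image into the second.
It was flipped vertically (top ↔ bottom).

The navy hexagon is in the top-right of the first image and the bottom-right of the second — shapes on opposite sides of the horizontal midline have swapped in a mirror flip.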